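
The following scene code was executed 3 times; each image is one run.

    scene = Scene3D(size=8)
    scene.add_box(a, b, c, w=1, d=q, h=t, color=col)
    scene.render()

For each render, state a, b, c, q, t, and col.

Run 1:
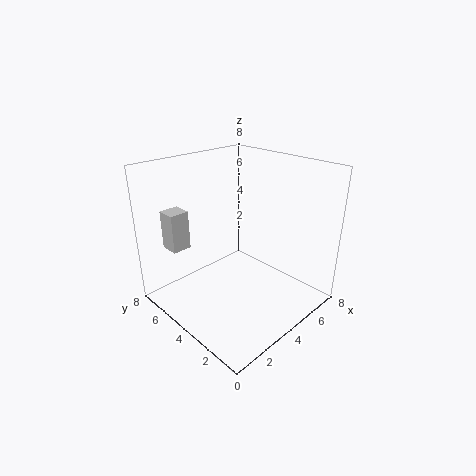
a = 0.5; b = 5; c = 4; q = 1; t = 2; col = 'lightgray'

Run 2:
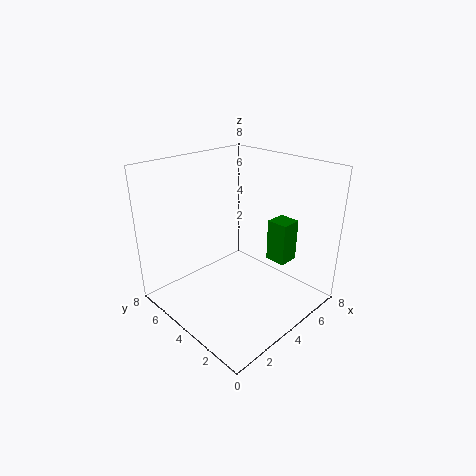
a = 3.5; b = 0.5; c = 4; q = 1; t = 2; col = 'green'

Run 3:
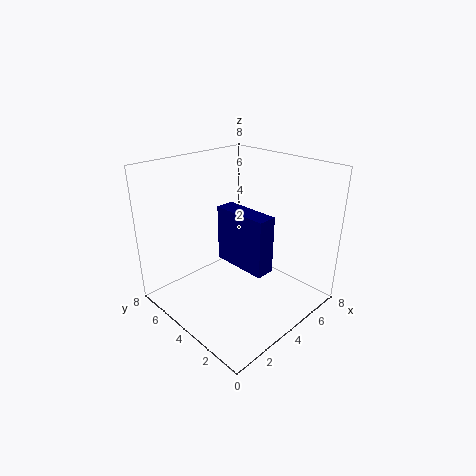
a = 3; b = 1.5; c = 3; q = 3; t = 3; col = 'navy'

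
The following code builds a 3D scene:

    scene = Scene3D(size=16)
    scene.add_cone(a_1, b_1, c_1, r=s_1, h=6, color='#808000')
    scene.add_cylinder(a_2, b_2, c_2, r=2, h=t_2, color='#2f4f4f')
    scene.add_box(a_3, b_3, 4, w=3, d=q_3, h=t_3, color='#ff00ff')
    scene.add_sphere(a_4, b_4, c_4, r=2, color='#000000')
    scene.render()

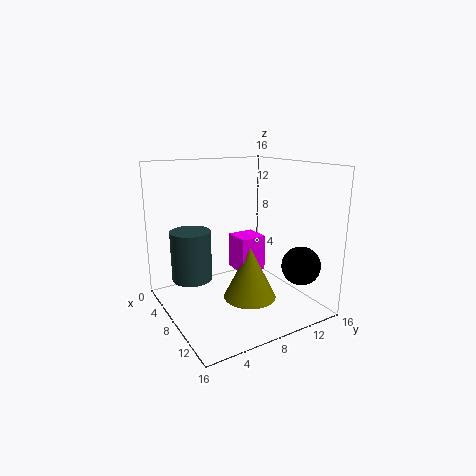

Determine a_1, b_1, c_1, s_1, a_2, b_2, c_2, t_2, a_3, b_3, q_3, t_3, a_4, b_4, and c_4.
a_1 = 9; b_1 = 9; c_1 = 1; s_1 = 3; a_2 = 9; b_2 = 2; c_2 = 5; t_2 = 5; a_3 = 6; b_3 = 8; q_3 = 3; t_3 = 4; a_4 = 14; b_4 = 12; c_4 = 6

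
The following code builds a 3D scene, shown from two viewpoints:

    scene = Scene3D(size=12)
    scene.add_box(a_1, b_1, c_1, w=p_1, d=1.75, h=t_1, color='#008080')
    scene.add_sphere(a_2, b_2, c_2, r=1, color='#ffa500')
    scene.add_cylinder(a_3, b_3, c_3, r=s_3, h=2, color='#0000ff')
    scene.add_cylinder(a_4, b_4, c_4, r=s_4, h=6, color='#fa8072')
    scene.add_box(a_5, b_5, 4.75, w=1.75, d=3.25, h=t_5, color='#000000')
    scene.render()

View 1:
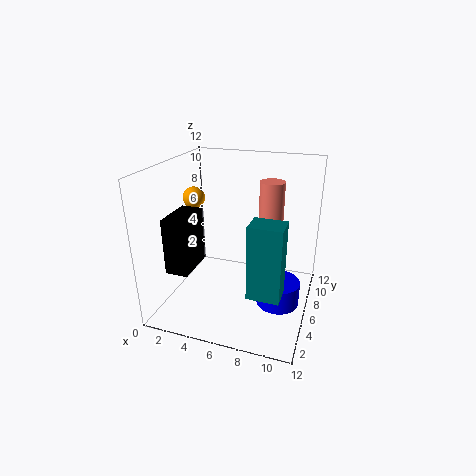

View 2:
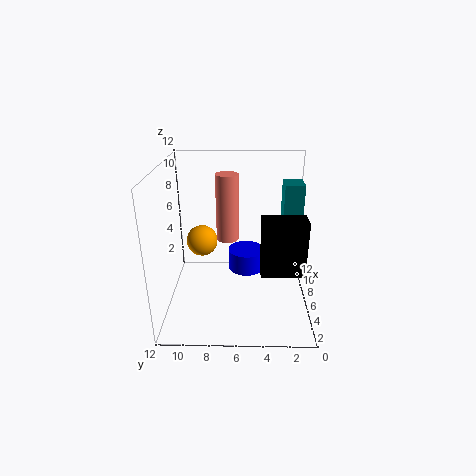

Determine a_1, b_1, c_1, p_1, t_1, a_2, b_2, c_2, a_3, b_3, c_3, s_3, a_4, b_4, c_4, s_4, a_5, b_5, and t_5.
a_1 = 8.5
b_1 = 0.25
c_1 = 4.5
p_1 = 2.25
t_1 = 5.25
a_2 = 1
b_2 = 8.25
c_2 = 8.25
a_3 = 9.75
b_3 = 5.25
c_3 = 1
s_3 = 1.75
a_4 = 8.5
b_4 = 7
c_4 = 4.75
s_4 = 1
a_5 = 2
b_5 = 1
t_5 = 4.25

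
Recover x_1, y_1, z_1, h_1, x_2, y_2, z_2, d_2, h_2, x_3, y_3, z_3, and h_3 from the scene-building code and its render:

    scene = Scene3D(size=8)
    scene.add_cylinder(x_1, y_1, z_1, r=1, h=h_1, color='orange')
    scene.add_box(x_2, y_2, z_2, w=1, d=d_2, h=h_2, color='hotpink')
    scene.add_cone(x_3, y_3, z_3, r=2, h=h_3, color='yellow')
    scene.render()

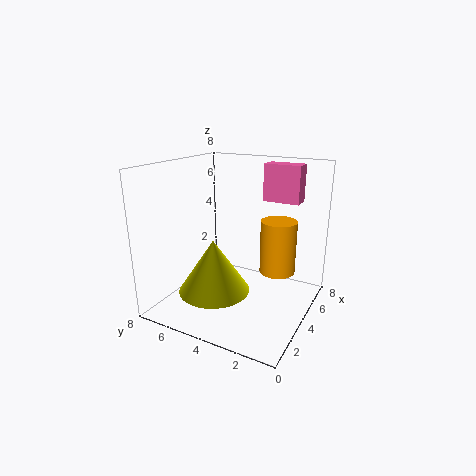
x_1 = 5, y_1 = 2, z_1 = 2, h_1 = 3, x_2 = 5, y_2 = 1, z_2 = 6, d_2 = 2, h_2 = 2, x_3 = 3, y_3 = 5, z_3 = 1, h_3 = 3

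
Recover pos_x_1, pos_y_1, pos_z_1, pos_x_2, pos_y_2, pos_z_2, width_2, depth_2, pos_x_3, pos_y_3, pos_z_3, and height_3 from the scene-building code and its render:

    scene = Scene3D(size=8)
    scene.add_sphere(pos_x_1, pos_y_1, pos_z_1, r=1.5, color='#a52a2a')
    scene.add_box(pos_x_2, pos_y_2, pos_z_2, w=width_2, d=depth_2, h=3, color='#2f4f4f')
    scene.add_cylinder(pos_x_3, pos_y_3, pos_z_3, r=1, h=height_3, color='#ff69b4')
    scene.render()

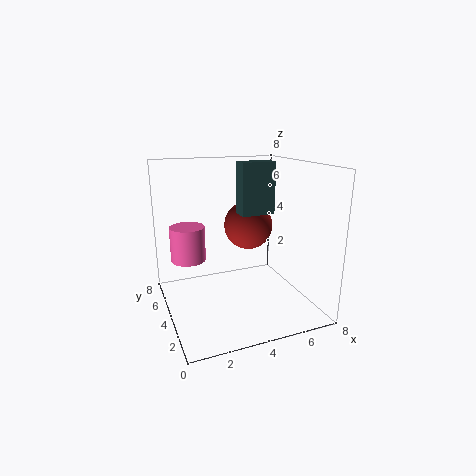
pos_x_1 = 5.5; pos_y_1 = 6; pos_z_1 = 4; pos_x_2 = 4.5; pos_y_2 = 4.5; pos_z_2 = 5; width_2 = 2; depth_2 = 1; pos_x_3 = 1.5; pos_y_3 = 5.5; pos_z_3 = 2.5; height_3 = 2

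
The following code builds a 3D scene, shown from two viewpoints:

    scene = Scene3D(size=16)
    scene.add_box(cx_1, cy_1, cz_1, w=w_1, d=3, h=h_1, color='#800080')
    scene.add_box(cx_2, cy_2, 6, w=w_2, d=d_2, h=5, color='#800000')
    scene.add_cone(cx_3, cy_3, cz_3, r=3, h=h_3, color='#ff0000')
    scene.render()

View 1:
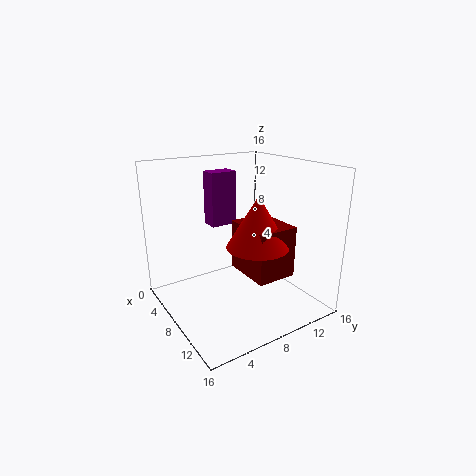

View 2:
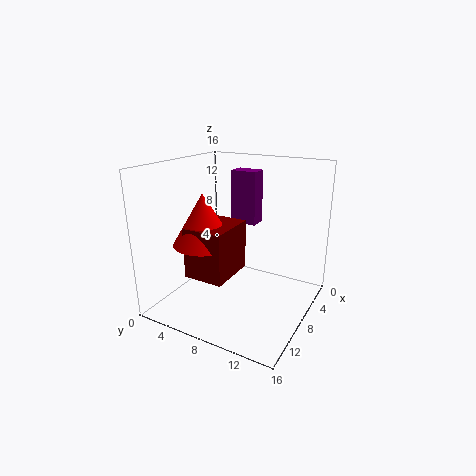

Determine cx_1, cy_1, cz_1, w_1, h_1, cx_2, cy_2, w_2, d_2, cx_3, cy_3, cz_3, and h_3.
cx_1 = 4; cy_1 = 6; cz_1 = 9; w_1 = 2; h_1 = 6; cx_2 = 10; cy_2 = 6; w_2 = 5; d_2 = 4; cx_3 = 13; cy_3 = 7; cz_3 = 9; h_3 = 5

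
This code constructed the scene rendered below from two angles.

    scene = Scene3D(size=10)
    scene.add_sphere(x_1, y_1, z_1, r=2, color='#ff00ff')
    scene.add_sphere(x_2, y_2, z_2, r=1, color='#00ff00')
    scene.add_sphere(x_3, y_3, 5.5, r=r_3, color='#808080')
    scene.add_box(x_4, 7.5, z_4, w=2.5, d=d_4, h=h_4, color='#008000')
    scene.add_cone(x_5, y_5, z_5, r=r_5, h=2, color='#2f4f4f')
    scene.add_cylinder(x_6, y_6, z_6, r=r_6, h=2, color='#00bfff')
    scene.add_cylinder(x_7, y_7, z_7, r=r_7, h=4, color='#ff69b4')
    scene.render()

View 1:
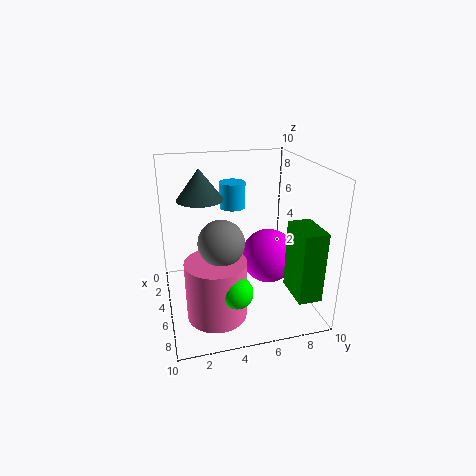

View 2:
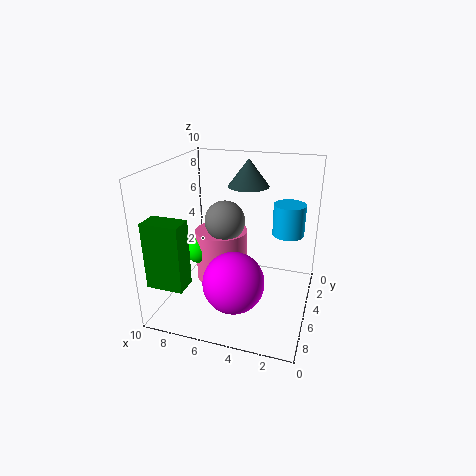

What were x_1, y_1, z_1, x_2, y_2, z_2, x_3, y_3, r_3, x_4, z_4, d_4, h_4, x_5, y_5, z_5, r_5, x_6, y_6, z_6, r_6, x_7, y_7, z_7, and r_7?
x_1 = 4.5
y_1 = 7.5
z_1 = 3
x_2 = 8.5
y_2 = 4
z_2 = 3
x_3 = 6.5
y_3 = 3.5
r_3 = 1.5
x_4 = 7.5
z_4 = 2.5
d_4 = 1.5
h_4 = 4.5
x_5 = 5
y_5 = 2.5
z_5 = 8
r_5 = 1.5
x_6 = 1.5
y_6 = 5.5
z_6 = 6
r_6 = 1
x_7 = 7
y_7 = 3
z_7 = 0.5
r_7 = 2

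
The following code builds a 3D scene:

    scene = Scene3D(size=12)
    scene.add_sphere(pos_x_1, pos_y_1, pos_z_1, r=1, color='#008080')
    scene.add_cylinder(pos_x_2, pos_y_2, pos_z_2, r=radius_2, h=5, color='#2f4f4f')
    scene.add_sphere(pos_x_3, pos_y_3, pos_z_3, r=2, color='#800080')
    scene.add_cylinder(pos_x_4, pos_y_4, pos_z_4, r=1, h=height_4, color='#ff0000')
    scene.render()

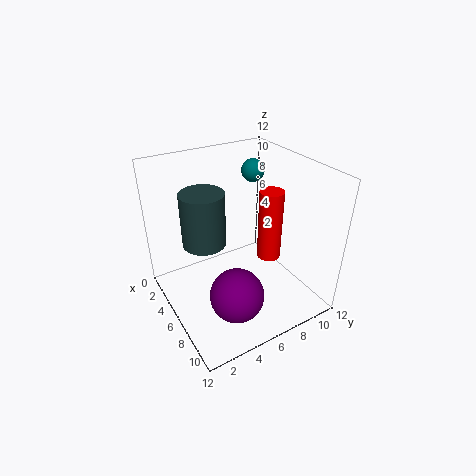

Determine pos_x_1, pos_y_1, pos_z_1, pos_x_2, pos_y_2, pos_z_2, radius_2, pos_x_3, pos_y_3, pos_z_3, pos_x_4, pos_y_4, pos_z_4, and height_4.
pos_x_1 = 3.5; pos_y_1 = 9; pos_z_1 = 10.5; pos_x_2 = 2.5; pos_y_2 = 4.5; pos_z_2 = 4; radius_2 = 2; pos_x_3 = 10; pos_y_3 = 3.5; pos_z_3 = 4; pos_x_4 = 7; pos_y_4 = 8.5; pos_z_4 = 4; height_4 = 6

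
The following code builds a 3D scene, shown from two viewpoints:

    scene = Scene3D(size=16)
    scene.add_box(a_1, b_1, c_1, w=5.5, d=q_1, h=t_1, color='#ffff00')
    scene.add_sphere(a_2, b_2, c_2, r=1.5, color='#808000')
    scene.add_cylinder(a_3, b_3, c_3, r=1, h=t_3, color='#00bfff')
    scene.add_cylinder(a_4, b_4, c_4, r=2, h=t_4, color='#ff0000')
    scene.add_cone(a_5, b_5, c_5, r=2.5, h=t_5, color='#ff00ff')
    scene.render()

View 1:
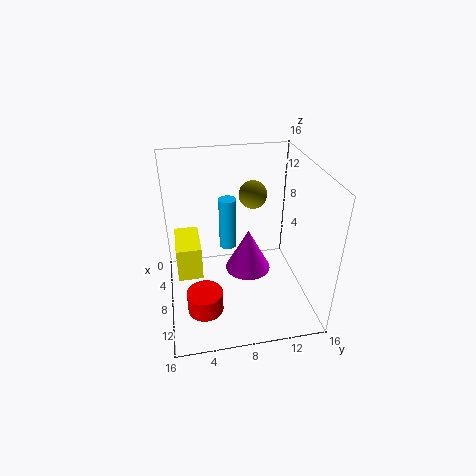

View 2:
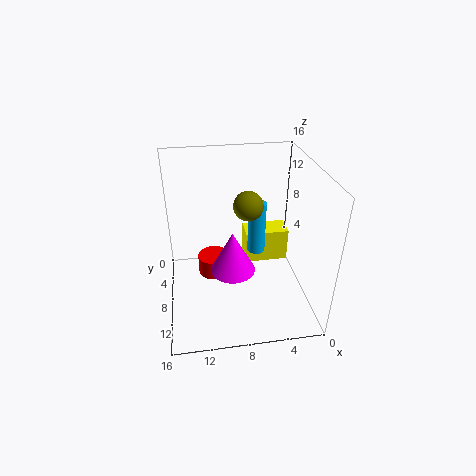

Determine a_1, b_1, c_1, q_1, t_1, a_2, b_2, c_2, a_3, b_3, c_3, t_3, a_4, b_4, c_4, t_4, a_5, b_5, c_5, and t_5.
a_1 = 0.75; b_1 = 1; c_1 = 1.5; q_1 = 3; t_1 = 4.25; a_2 = 7.25; b_2 = 9.75; c_2 = 12.75; a_3 = 5.75; b_3 = 7.25; c_3 = 5.75; t_3 = 6; a_4 = 10.5; b_4 = 3.75; c_4 = 0.5; t_4 = 2.5; a_5 = 8.75; b_5 = 9; c_5 = 4.5; t_5 = 4.75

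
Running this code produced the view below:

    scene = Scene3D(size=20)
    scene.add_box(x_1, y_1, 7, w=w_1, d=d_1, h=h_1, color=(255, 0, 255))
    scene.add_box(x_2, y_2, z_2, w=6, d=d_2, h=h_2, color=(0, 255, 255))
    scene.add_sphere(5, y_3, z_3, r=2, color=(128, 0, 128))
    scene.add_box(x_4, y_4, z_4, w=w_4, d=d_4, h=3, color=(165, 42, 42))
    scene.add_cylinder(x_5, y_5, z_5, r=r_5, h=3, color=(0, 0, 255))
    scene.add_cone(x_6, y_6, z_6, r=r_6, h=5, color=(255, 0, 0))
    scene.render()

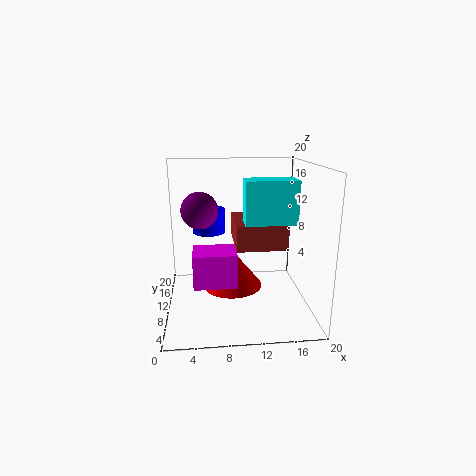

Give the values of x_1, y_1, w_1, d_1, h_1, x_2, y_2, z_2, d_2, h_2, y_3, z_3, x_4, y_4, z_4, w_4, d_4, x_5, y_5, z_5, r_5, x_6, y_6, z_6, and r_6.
x_1 = 4, y_1 = 1, w_1 = 5, d_1 = 4, h_1 = 4, x_2 = 10, y_2 = 2, z_2 = 14, d_2 = 3, h_2 = 5, y_3 = 2, z_3 = 16, x_4 = 9, y_4 = 2, z_4 = 11, w_4 = 6, d_4 = 7, x_5 = 6, y_5 = 7, z_5 = 12, r_5 = 2, x_6 = 9, y_6 = 8, z_6 = 4, r_6 = 4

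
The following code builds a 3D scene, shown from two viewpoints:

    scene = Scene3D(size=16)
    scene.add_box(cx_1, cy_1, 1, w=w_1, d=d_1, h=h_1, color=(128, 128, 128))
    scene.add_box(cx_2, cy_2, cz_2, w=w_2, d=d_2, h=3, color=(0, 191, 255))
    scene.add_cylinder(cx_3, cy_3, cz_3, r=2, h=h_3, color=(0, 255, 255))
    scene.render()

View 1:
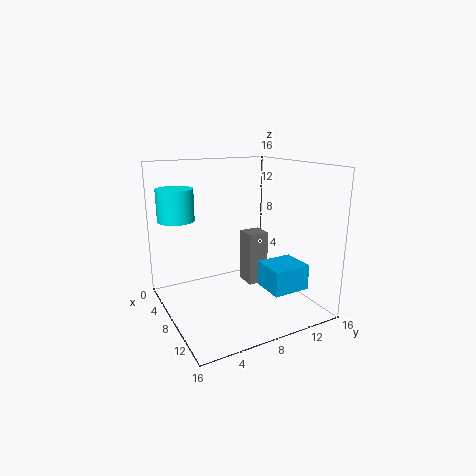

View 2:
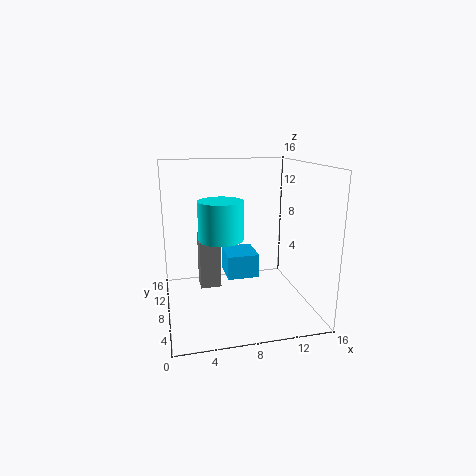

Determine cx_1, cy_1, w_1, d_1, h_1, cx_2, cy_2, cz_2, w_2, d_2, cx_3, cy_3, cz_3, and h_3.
cx_1 = 4, cy_1 = 10.5, w_1 = 2.5, d_1 = 2.5, h_1 = 6.5, cx_2 = 7.5, cy_2 = 11, cz_2 = 1.5, w_2 = 4, d_2 = 4.5, cx_3 = 5, cy_3 = 2, cz_3 = 10, h_3 = 3.5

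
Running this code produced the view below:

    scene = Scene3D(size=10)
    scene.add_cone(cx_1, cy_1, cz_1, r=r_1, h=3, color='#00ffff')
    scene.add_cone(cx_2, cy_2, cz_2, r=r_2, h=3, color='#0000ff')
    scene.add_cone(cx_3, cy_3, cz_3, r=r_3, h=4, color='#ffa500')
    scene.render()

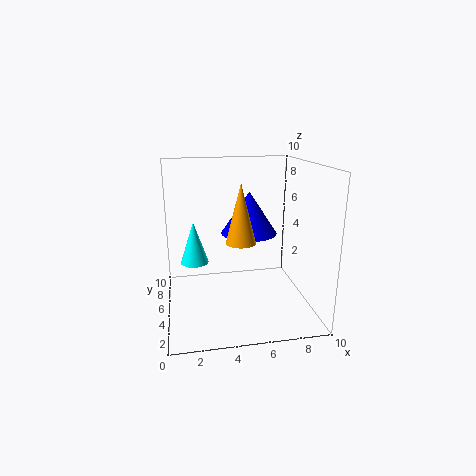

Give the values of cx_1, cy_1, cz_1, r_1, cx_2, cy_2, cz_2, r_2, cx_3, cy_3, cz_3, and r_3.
cx_1 = 2, cy_1 = 6, cz_1 = 3, r_1 = 1, cx_2 = 6, cy_2 = 6, cz_2 = 5, r_2 = 2, cx_3 = 5, cy_3 = 4, cz_3 = 5, r_3 = 1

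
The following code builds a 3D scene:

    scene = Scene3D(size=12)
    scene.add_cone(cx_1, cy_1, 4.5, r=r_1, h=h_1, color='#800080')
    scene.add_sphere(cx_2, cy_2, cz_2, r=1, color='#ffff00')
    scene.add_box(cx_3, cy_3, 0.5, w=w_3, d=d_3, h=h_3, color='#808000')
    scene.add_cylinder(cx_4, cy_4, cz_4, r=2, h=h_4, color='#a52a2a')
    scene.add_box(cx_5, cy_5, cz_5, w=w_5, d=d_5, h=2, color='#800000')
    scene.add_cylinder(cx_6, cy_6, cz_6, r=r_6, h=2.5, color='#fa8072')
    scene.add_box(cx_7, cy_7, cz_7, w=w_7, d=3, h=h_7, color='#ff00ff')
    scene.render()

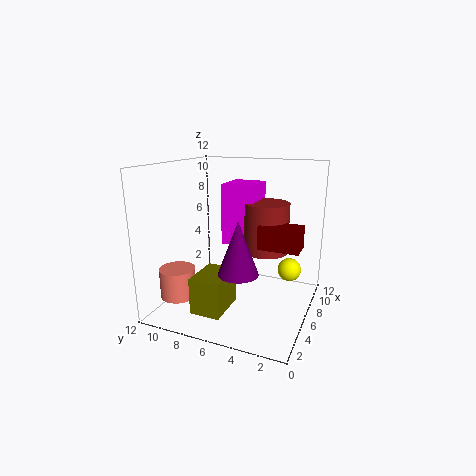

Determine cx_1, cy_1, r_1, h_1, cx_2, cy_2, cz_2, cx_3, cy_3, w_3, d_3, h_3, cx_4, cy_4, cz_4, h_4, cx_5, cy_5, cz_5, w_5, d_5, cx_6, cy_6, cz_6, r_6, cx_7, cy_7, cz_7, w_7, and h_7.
cx_1 = 2.5; cy_1 = 4.5; r_1 = 1.5; h_1 = 4; cx_2 = 8; cy_2 = 2; cz_2 = 3; cx_3 = 2; cy_3 = 6; w_3 = 3.5; d_3 = 2.5; h_3 = 3; cx_4 = 9; cy_4 = 4.5; cz_4 = 4; h_4 = 4.5; cx_5 = 6.5; cy_5 = 1; cz_5 = 5; w_5 = 2; d_5 = 3.5; cx_6 = 3.5; cy_6 = 10.5; cz_6 = 1; r_6 = 1.5; cx_7 = 8; cy_7 = 5.5; cz_7 = 4.5; w_7 = 3.5; h_7 = 5.5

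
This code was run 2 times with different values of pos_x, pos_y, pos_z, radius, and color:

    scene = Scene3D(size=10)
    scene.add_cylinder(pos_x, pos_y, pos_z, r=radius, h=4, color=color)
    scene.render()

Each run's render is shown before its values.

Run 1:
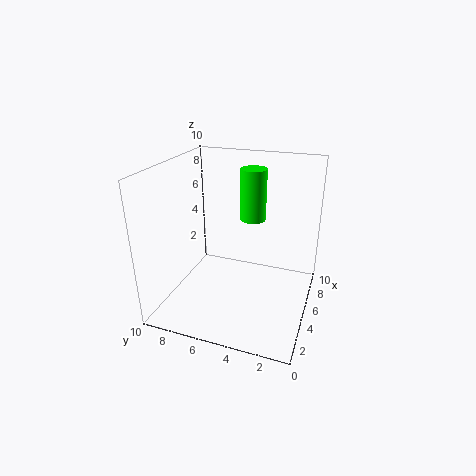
pos_x = 8.5
pos_y = 5
pos_z = 5
radius = 1
color = 'lime'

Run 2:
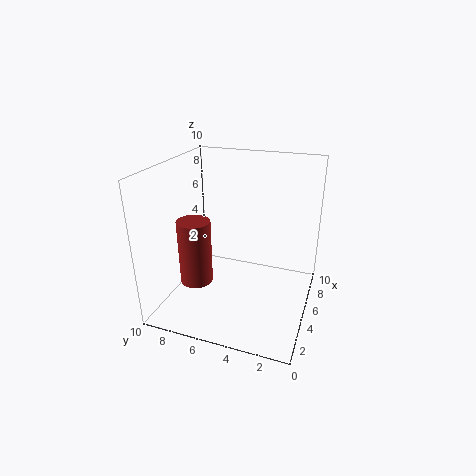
pos_x = 1.5
pos_y = 6.5
pos_z = 3.5
radius = 1
color = 'brown'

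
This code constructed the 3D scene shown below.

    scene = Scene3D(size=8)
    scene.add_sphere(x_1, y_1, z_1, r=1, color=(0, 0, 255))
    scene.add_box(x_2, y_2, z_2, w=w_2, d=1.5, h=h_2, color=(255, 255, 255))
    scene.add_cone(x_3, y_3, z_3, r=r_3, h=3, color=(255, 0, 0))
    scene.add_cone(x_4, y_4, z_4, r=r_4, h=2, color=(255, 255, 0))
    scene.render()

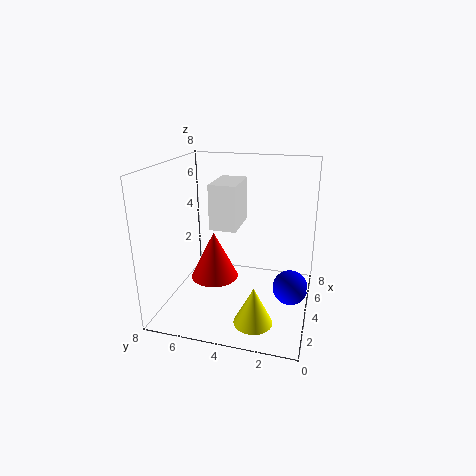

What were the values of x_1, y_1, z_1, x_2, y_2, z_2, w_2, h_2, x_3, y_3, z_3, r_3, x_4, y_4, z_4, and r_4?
x_1 = 4.5; y_1 = 1; z_1 = 1; x_2 = 3.5; y_2 = 4; z_2 = 4.5; w_2 = 2.5; h_2 = 2.5; x_3 = 5.5; y_3 = 6; z_3 = 0.5; r_3 = 1.5; x_4 = 1.5; y_4 = 2.5; z_4 = 0.5; r_4 = 1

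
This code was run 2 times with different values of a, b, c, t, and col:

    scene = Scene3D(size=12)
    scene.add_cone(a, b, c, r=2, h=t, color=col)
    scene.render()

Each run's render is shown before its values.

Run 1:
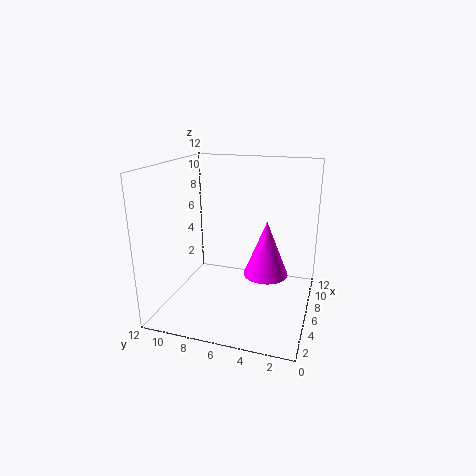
a = 8, b = 4, c = 2, t = 5, col = 'magenta'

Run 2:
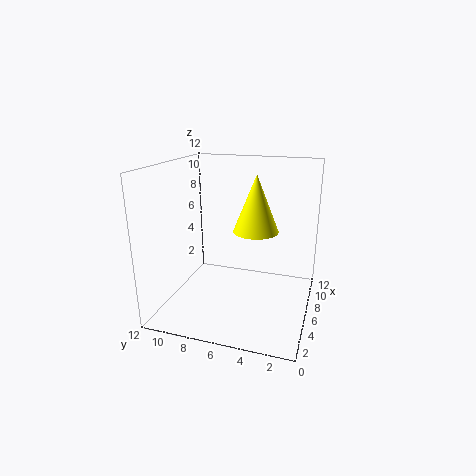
a = 8, b = 5, c = 6, t = 5, col = 'yellow'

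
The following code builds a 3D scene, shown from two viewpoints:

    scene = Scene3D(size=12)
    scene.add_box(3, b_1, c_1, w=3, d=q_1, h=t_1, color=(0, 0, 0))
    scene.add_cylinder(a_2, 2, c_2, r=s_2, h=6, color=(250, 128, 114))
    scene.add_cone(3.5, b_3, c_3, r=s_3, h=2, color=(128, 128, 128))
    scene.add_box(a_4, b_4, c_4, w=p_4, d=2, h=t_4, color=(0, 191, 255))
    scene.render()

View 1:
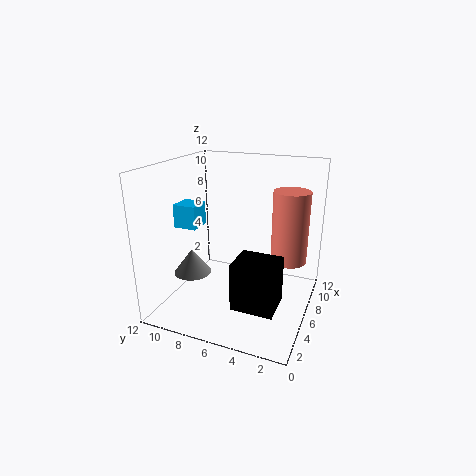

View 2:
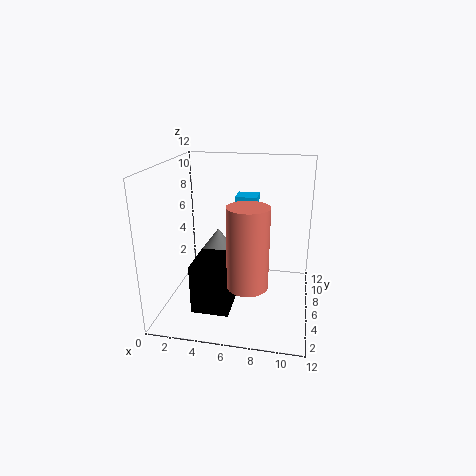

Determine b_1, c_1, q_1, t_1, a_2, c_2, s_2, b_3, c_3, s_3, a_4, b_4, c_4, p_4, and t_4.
b_1 = 2
c_1 = 1
q_1 = 3.5
t_1 = 4
a_2 = 7.5
c_2 = 4
s_2 = 1.5
b_3 = 9
c_3 = 3.5
s_3 = 1.5
a_4 = 5
b_4 = 9.5
c_4 = 6.5
p_4 = 2
t_4 = 2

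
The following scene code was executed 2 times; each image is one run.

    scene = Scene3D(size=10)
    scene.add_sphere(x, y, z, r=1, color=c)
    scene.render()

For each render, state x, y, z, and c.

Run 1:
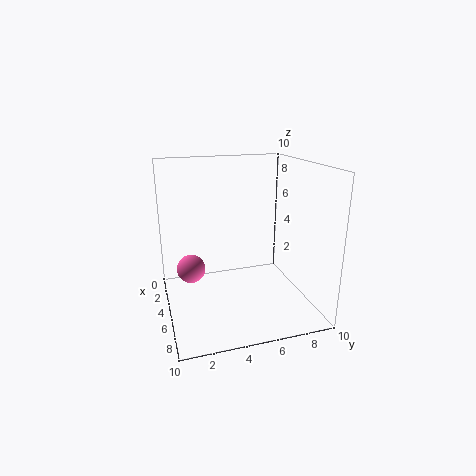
x = 4.25, y = 1.75, z = 2.75, c = 'hotpink'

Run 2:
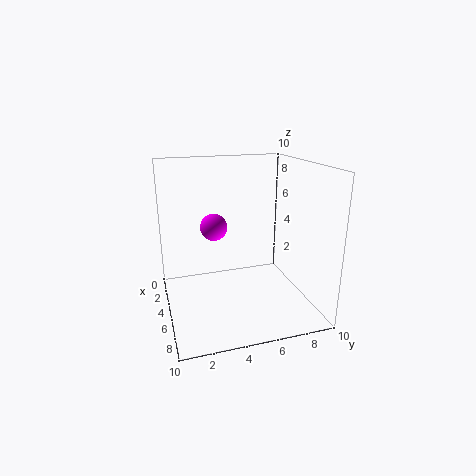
x = 3, y = 3.75, z = 5.25, c = 'magenta'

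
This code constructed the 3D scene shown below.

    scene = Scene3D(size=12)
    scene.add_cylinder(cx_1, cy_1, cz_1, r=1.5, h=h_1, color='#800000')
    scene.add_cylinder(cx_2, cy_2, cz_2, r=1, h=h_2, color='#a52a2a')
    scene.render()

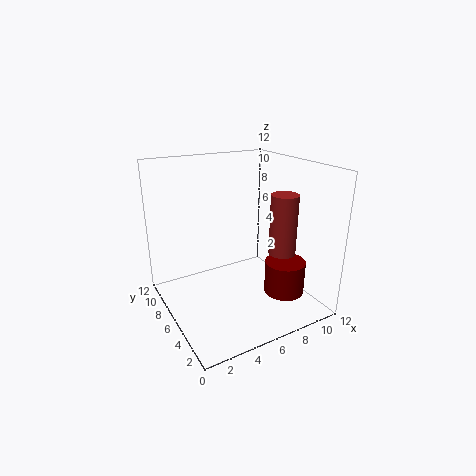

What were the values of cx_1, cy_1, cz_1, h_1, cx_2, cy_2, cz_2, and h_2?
cx_1 = 7.5
cy_1 = 1.5
cz_1 = 3
h_1 = 2.5
cx_2 = 7.5
cy_2 = 2
cz_2 = 6
h_2 = 4.5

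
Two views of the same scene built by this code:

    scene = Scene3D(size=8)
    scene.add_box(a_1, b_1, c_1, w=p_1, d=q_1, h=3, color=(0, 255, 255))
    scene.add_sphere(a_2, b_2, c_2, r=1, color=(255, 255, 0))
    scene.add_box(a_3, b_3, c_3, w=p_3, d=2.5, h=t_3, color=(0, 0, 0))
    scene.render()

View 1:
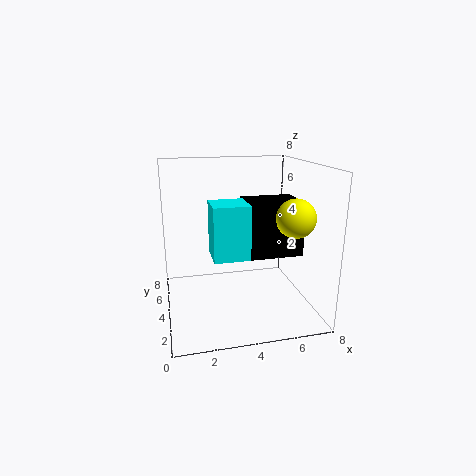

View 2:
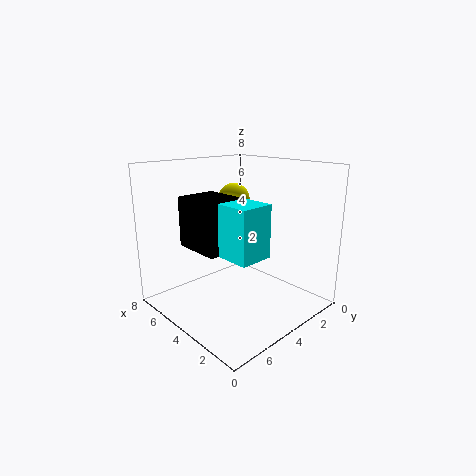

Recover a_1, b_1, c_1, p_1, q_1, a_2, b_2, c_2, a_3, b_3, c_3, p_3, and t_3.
a_1 = 2.5; b_1 = 3; c_1 = 3; p_1 = 2; q_1 = 2; a_2 = 6.5; b_2 = 2; c_2 = 5.5; a_3 = 4.5; b_3 = 3; c_3 = 3; p_3 = 3; t_3 = 3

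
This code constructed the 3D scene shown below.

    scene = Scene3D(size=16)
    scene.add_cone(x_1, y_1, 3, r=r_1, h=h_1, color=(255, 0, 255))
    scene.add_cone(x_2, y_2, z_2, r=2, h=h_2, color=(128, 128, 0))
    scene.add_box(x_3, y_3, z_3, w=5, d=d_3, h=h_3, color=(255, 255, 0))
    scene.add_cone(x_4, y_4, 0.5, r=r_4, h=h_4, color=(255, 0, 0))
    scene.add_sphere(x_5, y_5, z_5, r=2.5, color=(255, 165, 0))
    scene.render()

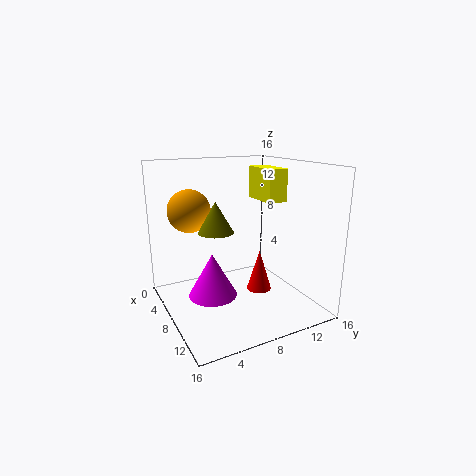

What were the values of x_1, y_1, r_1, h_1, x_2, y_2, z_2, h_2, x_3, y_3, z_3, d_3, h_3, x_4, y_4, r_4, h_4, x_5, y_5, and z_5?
x_1 = 10; y_1 = 4; r_1 = 2.5; h_1 = 4.5; x_2 = 6.5; y_2 = 6; z_2 = 8.5; h_2 = 3.5; x_3 = 1.5; y_3 = 13; z_3 = 11; d_3 = 2.5; h_3 = 4; x_4 = 7; y_4 = 11.5; r_4 = 1.5; h_4 = 5; x_5 = 3.5; y_5 = 4; z_5 = 10.5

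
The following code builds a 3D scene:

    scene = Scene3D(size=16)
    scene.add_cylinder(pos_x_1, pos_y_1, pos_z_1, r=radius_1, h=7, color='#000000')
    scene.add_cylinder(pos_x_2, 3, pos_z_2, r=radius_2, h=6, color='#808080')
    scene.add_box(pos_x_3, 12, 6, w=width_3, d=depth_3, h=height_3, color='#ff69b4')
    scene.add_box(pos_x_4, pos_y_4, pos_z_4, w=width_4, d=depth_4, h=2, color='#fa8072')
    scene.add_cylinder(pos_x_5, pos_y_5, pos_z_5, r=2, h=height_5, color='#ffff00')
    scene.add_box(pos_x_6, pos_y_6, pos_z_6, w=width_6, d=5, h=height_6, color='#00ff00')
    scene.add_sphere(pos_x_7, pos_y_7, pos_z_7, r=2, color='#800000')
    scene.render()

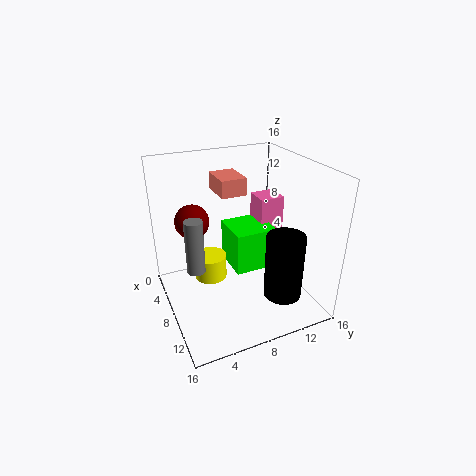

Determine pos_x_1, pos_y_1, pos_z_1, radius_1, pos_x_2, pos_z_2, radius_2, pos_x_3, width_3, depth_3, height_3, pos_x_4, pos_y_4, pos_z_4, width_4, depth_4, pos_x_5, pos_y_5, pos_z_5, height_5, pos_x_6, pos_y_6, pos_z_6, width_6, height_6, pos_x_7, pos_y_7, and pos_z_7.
pos_x_1 = 13; pos_y_1 = 11; pos_z_1 = 3; radius_1 = 2; pos_x_2 = 8; pos_z_2 = 5; radius_2 = 1; pos_x_3 = 3; width_3 = 3; depth_3 = 3; height_3 = 5; pos_x_4 = 2; pos_y_4 = 7; pos_z_4 = 12; width_4 = 4; depth_4 = 3; pos_x_5 = 4; pos_y_5 = 6; pos_z_5 = 1; height_5 = 3; pos_x_6 = 3; pos_y_6 = 8; pos_z_6 = 3; width_6 = 5; height_6 = 5; pos_x_7 = 4; pos_y_7 = 4; pos_z_7 = 9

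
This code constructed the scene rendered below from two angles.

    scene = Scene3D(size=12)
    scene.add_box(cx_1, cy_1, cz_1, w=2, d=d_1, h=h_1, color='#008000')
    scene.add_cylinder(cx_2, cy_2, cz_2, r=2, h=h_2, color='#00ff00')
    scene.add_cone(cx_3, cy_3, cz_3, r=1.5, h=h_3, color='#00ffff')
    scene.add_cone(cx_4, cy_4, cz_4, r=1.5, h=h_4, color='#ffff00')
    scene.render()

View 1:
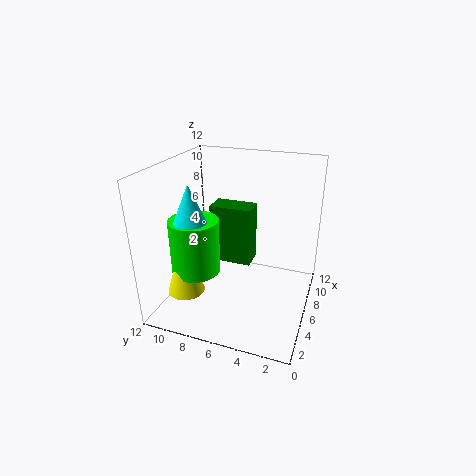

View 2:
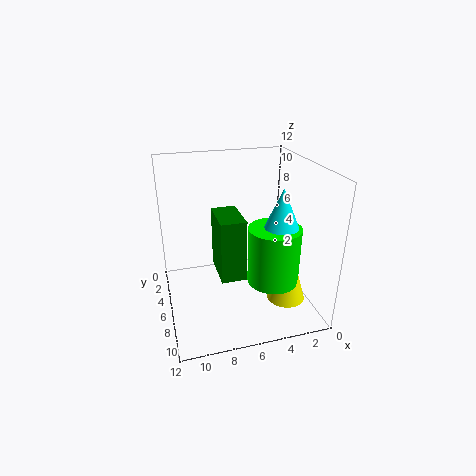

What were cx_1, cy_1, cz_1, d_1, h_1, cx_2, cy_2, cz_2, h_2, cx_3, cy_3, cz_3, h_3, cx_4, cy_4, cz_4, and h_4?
cx_1 = 6; cy_1 = 5; cz_1 = 3.5; d_1 = 3.5; h_1 = 5; cx_2 = 4; cy_2 = 9; cz_2 = 3.5; h_2 = 4.5; cx_3 = 3.5; cy_3 = 9; cz_3 = 7.5; h_3 = 3.5; cx_4 = 3; cy_4 = 9.5; cz_4 = 2; h_4 = 5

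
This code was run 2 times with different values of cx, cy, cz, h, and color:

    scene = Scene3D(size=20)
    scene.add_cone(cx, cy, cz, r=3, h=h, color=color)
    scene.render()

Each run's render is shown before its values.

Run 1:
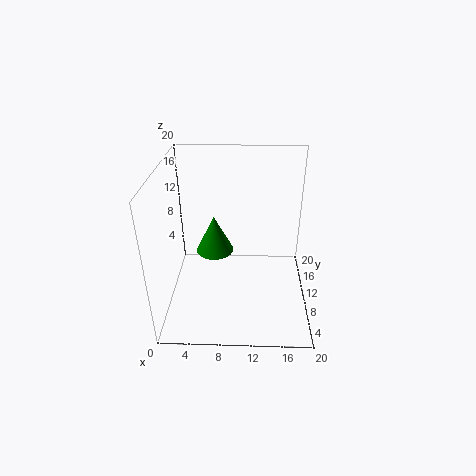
cx = 6
cy = 16
cz = 4
h = 6
color = 'green'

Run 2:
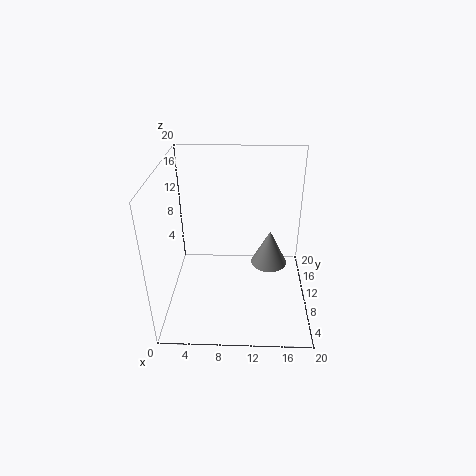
cx = 15
cy = 17
cz = 1
h = 6
color = 'gray'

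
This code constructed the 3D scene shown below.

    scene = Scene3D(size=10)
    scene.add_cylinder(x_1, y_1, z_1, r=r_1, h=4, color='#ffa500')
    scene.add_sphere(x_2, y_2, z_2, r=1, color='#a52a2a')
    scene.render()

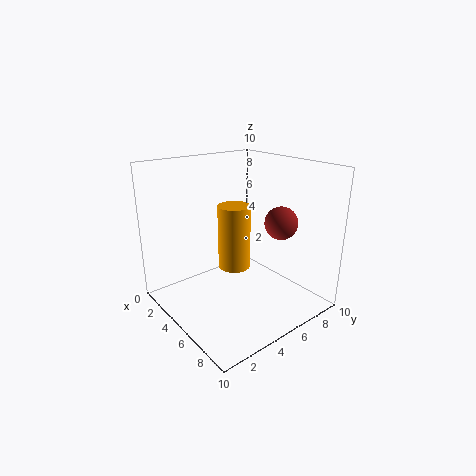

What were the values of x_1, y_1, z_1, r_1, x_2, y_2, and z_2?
x_1 = 6.5, y_1 = 3.5, z_1 = 4, r_1 = 1, x_2 = 8.5, y_2 = 5.5, z_2 = 7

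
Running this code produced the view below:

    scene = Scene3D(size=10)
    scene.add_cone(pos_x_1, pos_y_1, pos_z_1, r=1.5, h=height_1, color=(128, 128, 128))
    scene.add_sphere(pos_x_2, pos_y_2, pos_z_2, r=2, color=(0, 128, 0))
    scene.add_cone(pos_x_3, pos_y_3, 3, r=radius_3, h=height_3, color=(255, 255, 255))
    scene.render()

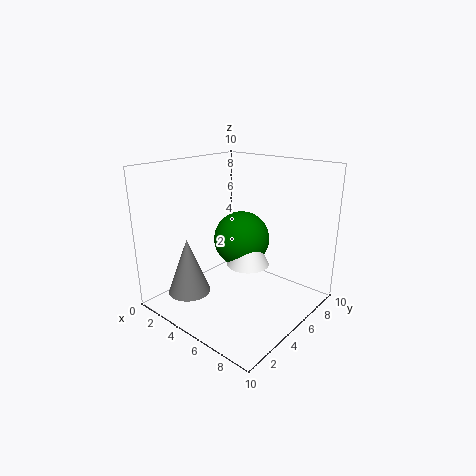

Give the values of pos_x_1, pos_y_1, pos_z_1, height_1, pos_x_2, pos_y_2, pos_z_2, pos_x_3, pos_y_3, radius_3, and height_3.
pos_x_1 = 2.5
pos_y_1 = 2.5
pos_z_1 = 1
height_1 = 4
pos_x_2 = 4.5
pos_y_2 = 6
pos_z_2 = 4.5
pos_x_3 = 5.5
pos_y_3 = 5.5
radius_3 = 1.5
height_3 = 3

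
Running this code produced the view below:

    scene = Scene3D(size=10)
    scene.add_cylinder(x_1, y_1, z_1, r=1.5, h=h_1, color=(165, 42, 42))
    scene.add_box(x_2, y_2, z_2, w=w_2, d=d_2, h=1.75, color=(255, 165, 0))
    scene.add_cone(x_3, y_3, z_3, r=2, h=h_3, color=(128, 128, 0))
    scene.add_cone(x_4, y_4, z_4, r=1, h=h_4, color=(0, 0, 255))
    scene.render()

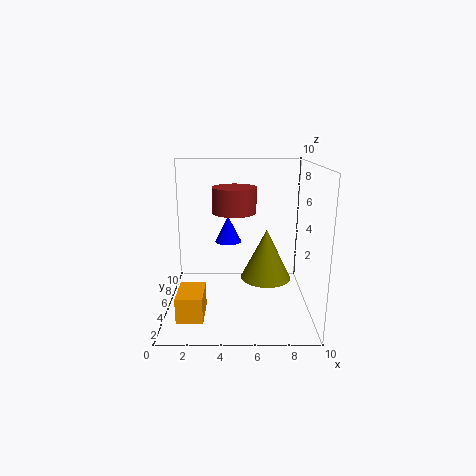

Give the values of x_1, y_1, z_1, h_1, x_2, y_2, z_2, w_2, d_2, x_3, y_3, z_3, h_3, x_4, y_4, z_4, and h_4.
x_1 = 4.75, y_1 = 5.25, z_1 = 6.75, h_1 = 1.75, x_2 = 1, y_2 = 1.75, z_2 = 0.25, w_2 = 1.75, d_2 = 2.5, x_3 = 7.25, y_3 = 7.75, z_3 = 0.75, h_3 = 4, x_4 = 4.25, y_4 = 7.25, z_4 = 4, h_4 = 2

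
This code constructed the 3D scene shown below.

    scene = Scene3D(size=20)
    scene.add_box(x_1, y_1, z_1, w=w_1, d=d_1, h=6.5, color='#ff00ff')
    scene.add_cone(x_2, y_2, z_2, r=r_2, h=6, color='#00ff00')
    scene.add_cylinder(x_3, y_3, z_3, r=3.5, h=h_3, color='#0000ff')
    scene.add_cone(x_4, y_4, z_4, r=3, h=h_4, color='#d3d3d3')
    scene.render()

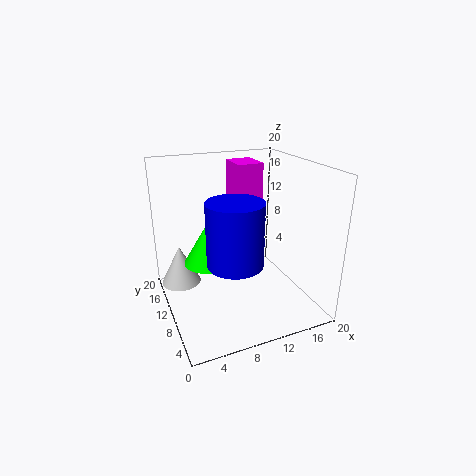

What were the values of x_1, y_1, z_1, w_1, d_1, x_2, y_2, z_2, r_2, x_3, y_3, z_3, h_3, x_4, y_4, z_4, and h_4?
x_1 = 12
y_1 = 14.5
z_1 = 12.5
w_1 = 4
d_1 = 5
x_2 = 6.5
y_2 = 13
z_2 = 5.5
r_2 = 3.5
x_3 = 7.5
y_3 = 5
z_3 = 9
h_3 = 8
x_4 = 3
y_4 = 16.5
z_4 = 1
h_4 = 6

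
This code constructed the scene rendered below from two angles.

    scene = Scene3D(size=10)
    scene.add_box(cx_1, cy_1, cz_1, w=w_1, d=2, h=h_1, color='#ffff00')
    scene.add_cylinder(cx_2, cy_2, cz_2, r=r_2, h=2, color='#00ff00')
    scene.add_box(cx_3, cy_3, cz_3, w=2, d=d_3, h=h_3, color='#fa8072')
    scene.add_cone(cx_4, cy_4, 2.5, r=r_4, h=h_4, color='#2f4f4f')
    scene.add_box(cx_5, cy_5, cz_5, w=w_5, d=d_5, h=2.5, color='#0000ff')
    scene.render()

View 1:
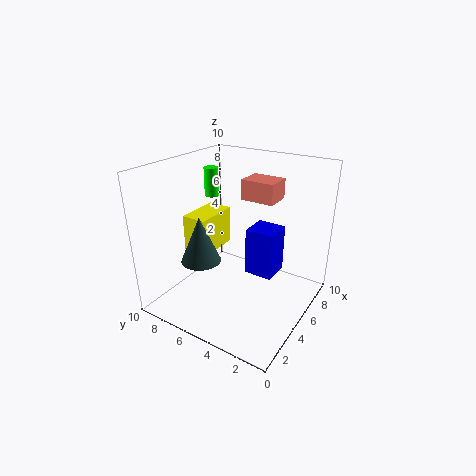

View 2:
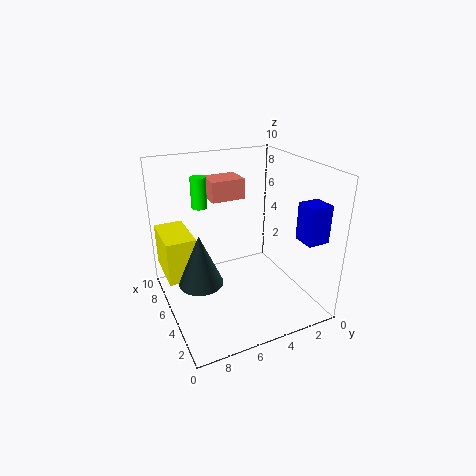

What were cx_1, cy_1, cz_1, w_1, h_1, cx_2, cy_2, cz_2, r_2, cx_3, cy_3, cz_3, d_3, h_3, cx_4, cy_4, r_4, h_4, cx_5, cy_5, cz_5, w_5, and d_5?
cx_1 = 5; cy_1 = 8; cz_1 = 2.5; w_1 = 3.5; h_1 = 3; cx_2 = 5.5; cy_2 = 7.5; cz_2 = 7.5; r_2 = 0.5; cx_3 = 7; cy_3 = 3.5; cz_3 = 7; d_3 = 2.5; h_3 = 1.5; cx_4 = 4.5; cy_4 = 8; r_4 = 1.5; h_4 = 3.5; cx_5 = 1; cy_5 = 0.5; cz_5 = 5.5; w_5 = 1.5; d_5 = 1.5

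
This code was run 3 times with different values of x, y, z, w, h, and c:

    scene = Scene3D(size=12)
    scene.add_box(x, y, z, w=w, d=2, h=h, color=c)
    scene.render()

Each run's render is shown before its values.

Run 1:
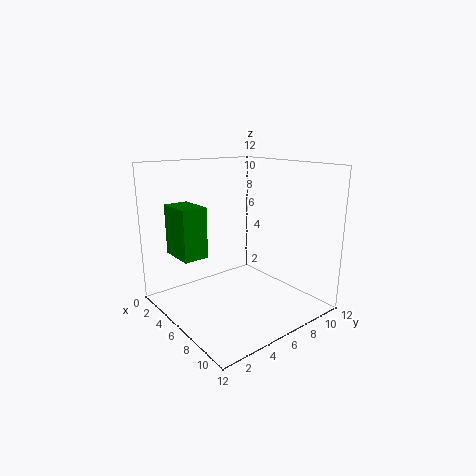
x = 3
y = 1
z = 5
w = 3
h = 4
c = 'green'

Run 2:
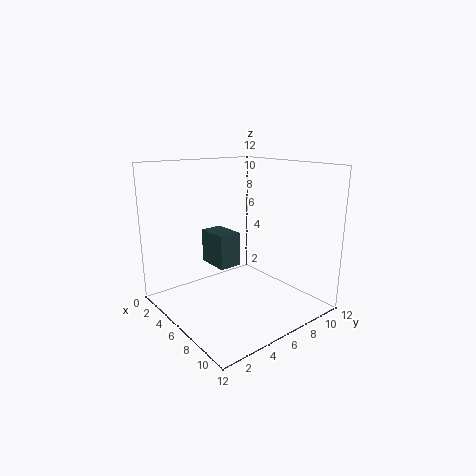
x = 2
y = 5
z = 3
w = 3
h = 3
c = 'darkslategray'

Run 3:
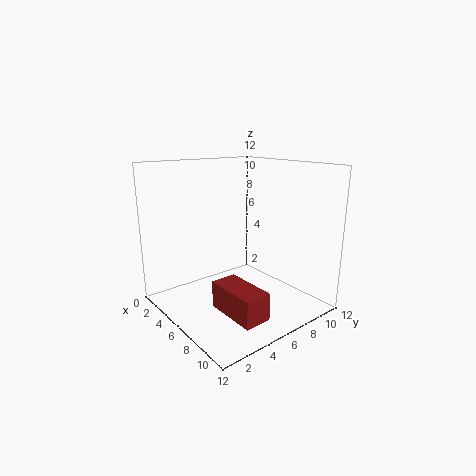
x = 8
y = 2
z = 2
w = 4
h = 2
c = 'brown'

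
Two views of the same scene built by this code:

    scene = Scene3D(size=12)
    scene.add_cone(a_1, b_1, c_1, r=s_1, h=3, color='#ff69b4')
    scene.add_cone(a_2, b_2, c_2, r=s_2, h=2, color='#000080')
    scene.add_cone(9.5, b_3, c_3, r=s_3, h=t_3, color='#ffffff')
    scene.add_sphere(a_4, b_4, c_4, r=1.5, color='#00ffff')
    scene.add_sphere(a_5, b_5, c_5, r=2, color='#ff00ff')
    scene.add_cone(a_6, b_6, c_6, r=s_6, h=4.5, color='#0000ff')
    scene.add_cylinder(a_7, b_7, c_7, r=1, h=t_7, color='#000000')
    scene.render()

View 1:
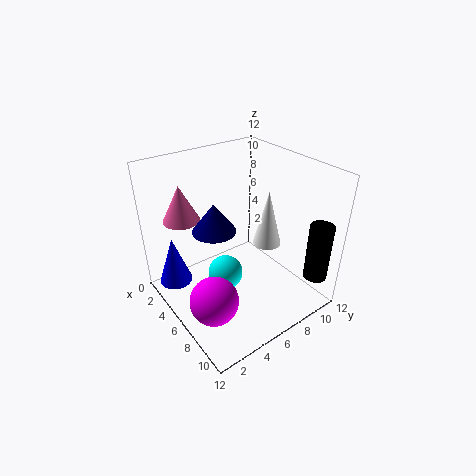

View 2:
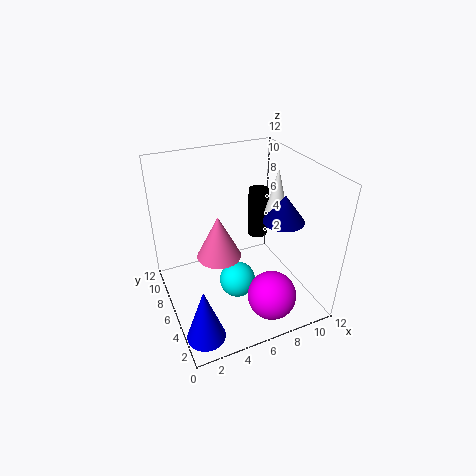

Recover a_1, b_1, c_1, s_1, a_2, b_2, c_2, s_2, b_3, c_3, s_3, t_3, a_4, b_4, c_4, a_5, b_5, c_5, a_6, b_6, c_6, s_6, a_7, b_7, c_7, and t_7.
a_1 = 3, b_1 = 2.5, c_1 = 7.5, s_1 = 1.5, a_2 = 8, b_2 = 2.5, c_2 = 9, s_2 = 1.5, b_3 = 6, c_3 = 7.5, s_3 = 1, t_3 = 4, a_4 = 5.5, b_4 = 5, c_4 = 2.5, a_5 = 7.5, b_5 = 2.5, c_5 = 2, a_6 = 1.5, b_6 = 2, c_6 = 0.5, s_6 = 1.5, a_7 = 10.5, b_7 = 11, c_7 = 2.5, t_7 = 5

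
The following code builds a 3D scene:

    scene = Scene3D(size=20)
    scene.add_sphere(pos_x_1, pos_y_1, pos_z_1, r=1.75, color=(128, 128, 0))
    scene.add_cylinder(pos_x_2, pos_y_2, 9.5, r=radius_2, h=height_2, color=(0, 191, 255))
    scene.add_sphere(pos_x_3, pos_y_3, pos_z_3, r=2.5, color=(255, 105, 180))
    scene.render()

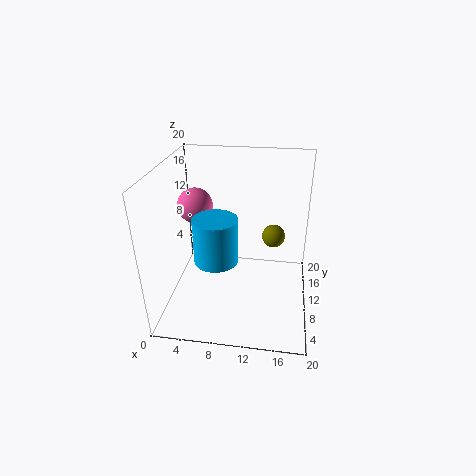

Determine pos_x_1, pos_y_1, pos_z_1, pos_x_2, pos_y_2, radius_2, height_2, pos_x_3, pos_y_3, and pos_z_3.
pos_x_1 = 14.75
pos_y_1 = 15.25
pos_z_1 = 7.75
pos_x_2 = 8
pos_y_2 = 5
radius_2 = 2.75
height_2 = 5.75
pos_x_3 = 3.5
pos_y_3 = 12.25
pos_z_3 = 13.5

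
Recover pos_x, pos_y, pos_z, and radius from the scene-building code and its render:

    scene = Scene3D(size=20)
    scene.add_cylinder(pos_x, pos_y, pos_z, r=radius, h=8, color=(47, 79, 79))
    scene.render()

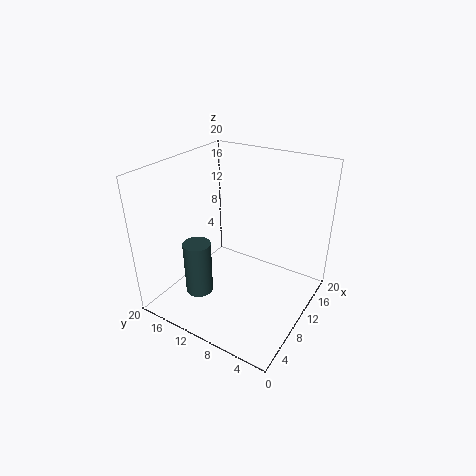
pos_x = 7; pos_y = 15; pos_z = 1; radius = 2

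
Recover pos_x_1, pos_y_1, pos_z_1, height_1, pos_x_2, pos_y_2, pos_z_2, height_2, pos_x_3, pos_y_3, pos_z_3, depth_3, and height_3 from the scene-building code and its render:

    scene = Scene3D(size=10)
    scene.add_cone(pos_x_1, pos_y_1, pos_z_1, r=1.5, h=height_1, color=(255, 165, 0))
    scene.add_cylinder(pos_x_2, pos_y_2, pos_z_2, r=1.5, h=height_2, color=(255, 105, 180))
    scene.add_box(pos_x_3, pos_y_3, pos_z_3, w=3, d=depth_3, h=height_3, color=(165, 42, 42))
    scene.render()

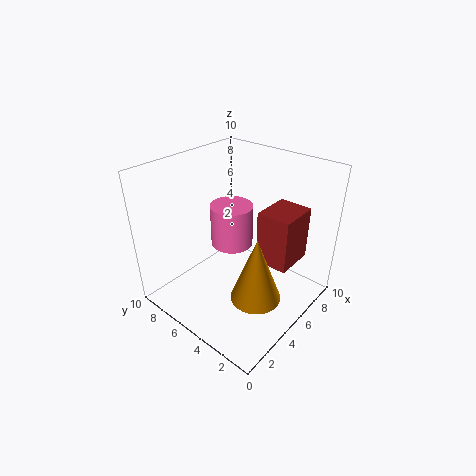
pos_x_1 = 2.5
pos_y_1 = 1.5
pos_z_1 = 3.5
height_1 = 4
pos_x_2 = 5.5
pos_y_2 = 6
pos_z_2 = 4
height_2 = 3
pos_x_3 = 6.5
pos_y_3 = 2
pos_z_3 = 2.5
depth_3 = 2.5
height_3 = 4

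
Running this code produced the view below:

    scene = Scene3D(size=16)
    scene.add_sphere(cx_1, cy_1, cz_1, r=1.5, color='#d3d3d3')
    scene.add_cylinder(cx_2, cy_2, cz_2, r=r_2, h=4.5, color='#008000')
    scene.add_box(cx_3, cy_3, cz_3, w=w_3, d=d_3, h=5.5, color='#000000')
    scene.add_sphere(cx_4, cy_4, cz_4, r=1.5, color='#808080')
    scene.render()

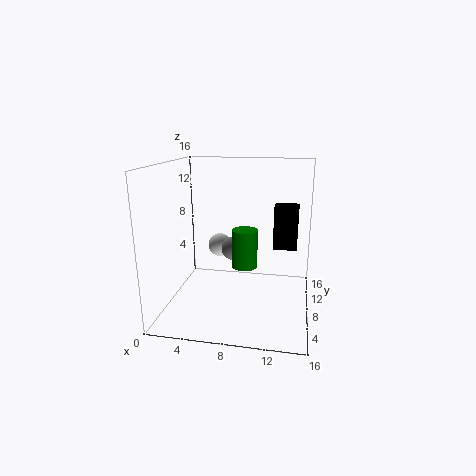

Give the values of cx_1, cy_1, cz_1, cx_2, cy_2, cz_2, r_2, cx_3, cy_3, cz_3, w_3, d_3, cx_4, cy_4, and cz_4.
cx_1 = 4.5
cy_1 = 13.5
cz_1 = 5
cx_2 = 8.5
cy_2 = 9.5
cz_2 = 4
r_2 = 1.5
cx_3 = 11.5
cy_3 = 13
cz_3 = 5
w_3 = 3
d_3 = 2.5
cx_4 = 6.5
cy_4 = 12.5
cz_4 = 5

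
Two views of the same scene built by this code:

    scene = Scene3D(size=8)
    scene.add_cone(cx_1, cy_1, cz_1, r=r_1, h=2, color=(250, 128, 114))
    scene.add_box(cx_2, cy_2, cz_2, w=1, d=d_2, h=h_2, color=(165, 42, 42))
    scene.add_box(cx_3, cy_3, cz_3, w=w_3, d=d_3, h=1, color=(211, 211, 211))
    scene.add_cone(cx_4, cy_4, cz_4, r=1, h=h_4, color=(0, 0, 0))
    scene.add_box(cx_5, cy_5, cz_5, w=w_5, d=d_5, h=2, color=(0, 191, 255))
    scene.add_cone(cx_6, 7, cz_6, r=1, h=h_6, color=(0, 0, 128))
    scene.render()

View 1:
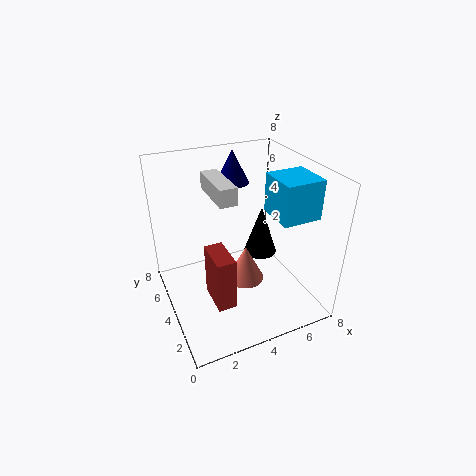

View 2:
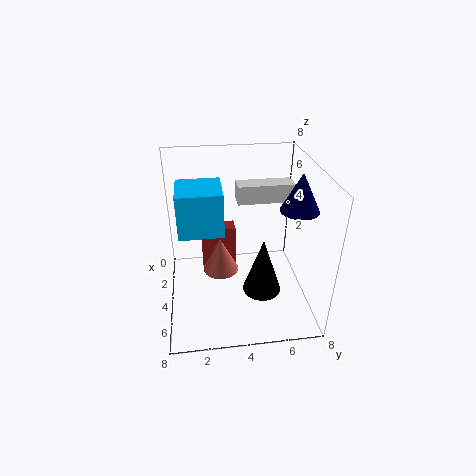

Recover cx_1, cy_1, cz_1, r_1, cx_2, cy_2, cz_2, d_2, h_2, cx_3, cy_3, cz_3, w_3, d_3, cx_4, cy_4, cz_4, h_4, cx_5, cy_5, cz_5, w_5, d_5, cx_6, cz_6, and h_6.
cx_1 = 4
cy_1 = 3
cz_1 = 2
r_1 = 1
cx_2 = 2
cy_2 = 2
cz_2 = 1
d_2 = 2
h_2 = 3
cx_3 = 3
cy_3 = 4
cz_3 = 6
w_3 = 1
d_3 = 3
cx_4 = 6
cy_4 = 5
cz_4 = 2
h_4 = 3
cx_5 = 5
cy_5 = 1
cz_5 = 6
w_5 = 2
d_5 = 2
cx_6 = 5
cz_6 = 6
h_6 = 2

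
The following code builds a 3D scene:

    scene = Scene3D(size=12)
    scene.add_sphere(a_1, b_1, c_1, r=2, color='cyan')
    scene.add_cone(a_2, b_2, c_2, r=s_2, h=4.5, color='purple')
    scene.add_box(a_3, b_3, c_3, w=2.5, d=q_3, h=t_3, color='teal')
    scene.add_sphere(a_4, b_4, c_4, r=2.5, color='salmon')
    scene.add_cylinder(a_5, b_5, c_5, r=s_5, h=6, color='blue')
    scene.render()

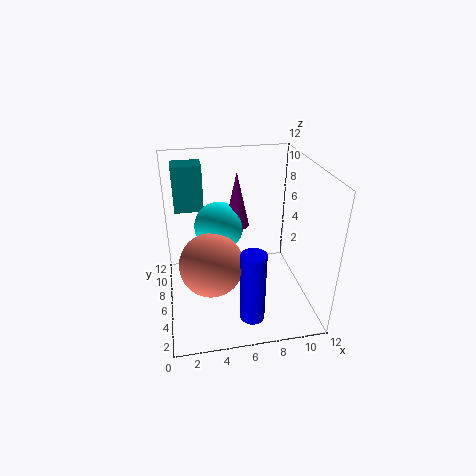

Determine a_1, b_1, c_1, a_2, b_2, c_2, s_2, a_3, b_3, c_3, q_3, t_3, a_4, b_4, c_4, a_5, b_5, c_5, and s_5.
a_1 = 4.5, b_1 = 6.5, c_1 = 7, a_2 = 6, b_2 = 6.5, c_2 = 7, s_2 = 1, a_3 = 1, b_3 = 8.5, c_3 = 7.5, q_3 = 2, t_3 = 4, a_4 = 3.5, b_4 = 4, c_4 = 5, a_5 = 6.5, b_5 = 2.5, c_5 = 0.5, s_5 = 1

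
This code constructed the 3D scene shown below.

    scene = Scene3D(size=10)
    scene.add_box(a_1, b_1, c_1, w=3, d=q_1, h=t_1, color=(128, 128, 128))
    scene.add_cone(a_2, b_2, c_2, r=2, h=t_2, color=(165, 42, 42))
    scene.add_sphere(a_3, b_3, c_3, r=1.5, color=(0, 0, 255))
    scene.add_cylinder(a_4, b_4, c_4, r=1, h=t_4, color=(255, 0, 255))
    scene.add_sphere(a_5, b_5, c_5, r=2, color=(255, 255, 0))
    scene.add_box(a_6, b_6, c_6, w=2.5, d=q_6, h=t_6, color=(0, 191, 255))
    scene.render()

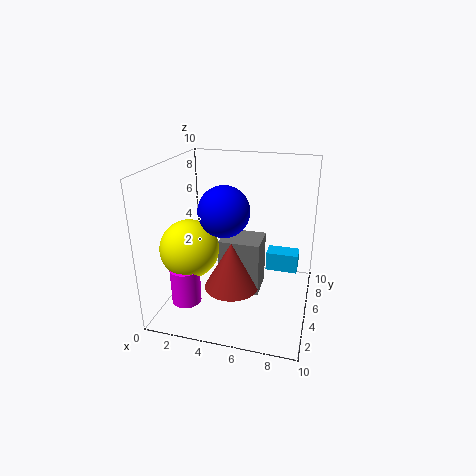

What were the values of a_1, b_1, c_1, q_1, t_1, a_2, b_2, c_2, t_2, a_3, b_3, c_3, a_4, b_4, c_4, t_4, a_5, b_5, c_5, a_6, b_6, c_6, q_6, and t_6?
a_1 = 3.5; b_1 = 5; c_1 = 0.5; q_1 = 2.5; t_1 = 4; a_2 = 4.5; b_2 = 5; c_2 = 1; t_2 = 3.5; a_3 = 5; b_3 = 2; c_3 = 8; a_4 = 2; b_4 = 2.5; c_4 = 1; t_4 = 2.5; a_5 = 2; b_5 = 3.5; c_5 = 4.5; a_6 = 6.5; b_6 = 8; c_6 = 1; q_6 = 1.5; t_6 = 1.5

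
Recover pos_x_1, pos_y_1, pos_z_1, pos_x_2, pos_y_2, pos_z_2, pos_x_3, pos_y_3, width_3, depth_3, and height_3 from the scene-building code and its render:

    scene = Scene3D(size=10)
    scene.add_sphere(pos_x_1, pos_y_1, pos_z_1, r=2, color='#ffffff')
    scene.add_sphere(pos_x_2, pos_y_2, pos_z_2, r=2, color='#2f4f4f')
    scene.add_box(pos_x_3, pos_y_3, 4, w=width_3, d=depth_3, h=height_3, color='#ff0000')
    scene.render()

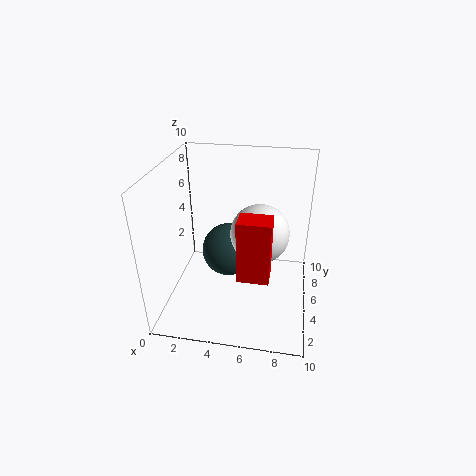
pos_x_1 = 6.5; pos_y_1 = 5; pos_z_1 = 5.5; pos_x_2 = 4; pos_y_2 = 6.5; pos_z_2 = 3; pos_x_3 = 5.5; pos_y_3 = 1.5; width_3 = 2; depth_3 = 1.5; height_3 = 4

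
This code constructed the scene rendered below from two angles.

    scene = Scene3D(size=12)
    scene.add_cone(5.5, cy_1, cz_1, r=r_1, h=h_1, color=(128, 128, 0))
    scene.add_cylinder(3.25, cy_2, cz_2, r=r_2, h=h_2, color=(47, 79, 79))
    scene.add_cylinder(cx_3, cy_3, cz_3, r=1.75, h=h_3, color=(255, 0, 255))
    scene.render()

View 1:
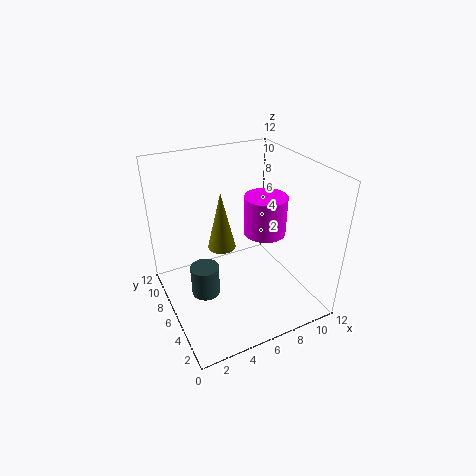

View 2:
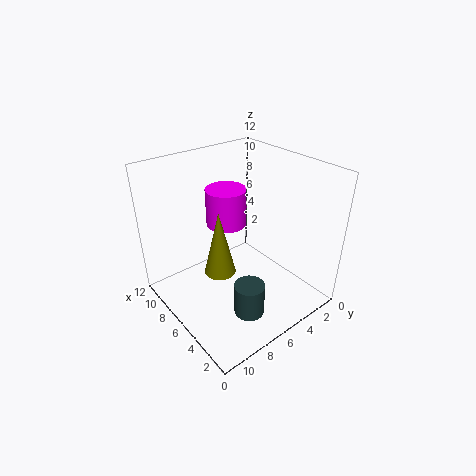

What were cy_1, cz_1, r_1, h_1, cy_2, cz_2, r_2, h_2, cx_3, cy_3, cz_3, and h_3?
cy_1 = 8.25; cz_1 = 4; r_1 = 1.25; h_1 = 5.25; cy_2 = 7; cz_2 = 0.5; r_2 = 1.25; h_2 = 2.75; cx_3 = 8.25; cy_3 = 5.5; cz_3 = 6.25; h_3 = 3.25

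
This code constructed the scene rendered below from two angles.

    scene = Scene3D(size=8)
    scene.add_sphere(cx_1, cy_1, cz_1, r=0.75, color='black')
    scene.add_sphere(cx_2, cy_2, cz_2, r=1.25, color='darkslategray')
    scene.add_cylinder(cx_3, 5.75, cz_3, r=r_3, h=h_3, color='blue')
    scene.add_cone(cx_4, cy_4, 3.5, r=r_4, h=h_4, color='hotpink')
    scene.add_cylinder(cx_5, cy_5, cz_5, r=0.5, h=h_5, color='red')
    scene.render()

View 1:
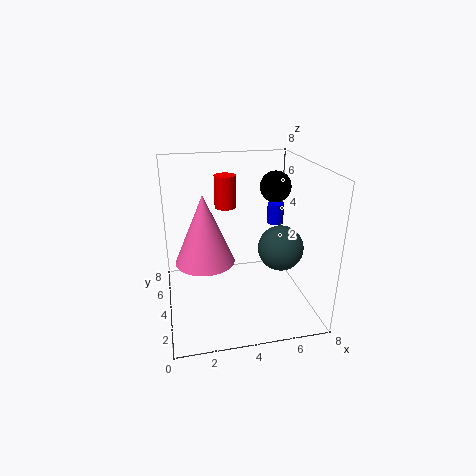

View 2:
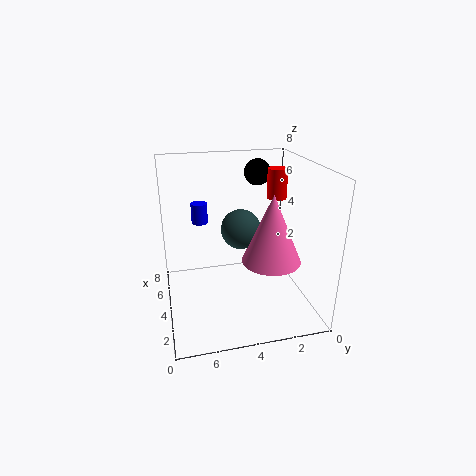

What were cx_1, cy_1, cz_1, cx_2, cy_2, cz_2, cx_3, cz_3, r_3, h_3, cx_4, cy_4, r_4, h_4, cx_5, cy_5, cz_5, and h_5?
cx_1 = 5.5; cy_1 = 2.5; cz_1 = 7.25; cx_2 = 6.25; cy_2 = 3.25; cz_2 = 3.5; cx_3 = 6.75; cz_3 = 4; r_3 = 0.5; h_3 = 1.25; cx_4 = 2; cy_4 = 2.75; r_4 = 1.5; h_4 = 3.5; cx_5 = 3; cy_5 = 2.25; cz_5 = 6.5; h_5 = 1.5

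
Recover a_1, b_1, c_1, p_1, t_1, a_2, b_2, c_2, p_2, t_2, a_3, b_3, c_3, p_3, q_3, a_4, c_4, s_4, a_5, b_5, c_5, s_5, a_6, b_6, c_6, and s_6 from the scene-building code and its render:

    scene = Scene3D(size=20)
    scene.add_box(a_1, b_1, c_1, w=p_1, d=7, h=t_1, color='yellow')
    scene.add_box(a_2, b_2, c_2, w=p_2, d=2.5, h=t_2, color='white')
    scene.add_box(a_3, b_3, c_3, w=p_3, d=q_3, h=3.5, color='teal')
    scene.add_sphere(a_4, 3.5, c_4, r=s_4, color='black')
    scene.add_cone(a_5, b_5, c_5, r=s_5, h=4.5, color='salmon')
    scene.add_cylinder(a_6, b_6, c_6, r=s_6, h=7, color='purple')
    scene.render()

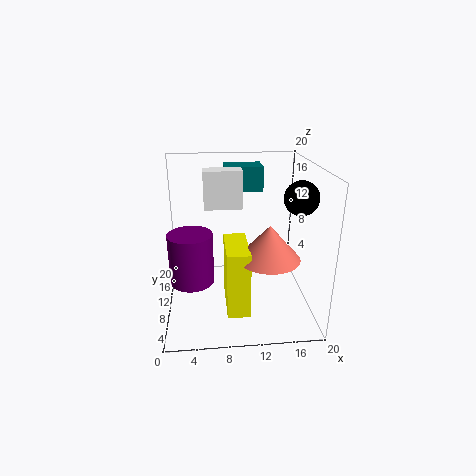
a_1 = 8
b_1 = 3.5
c_1 = 1.5
p_1 = 3
t_1 = 9
a_2 = 5.5
b_2 = 9
c_2 = 14.5
p_2 = 5
t_2 = 5
a_3 = 8.5
b_3 = 13.5
c_3 = 15.5
p_3 = 5.5
q_3 = 4
a_4 = 16.5
c_4 = 17.5
s_4 = 2
a_5 = 13.5
b_5 = 5.5
c_5 = 9
s_5 = 4
a_6 = 3.5
b_6 = 8.5
c_6 = 4.5
s_6 = 3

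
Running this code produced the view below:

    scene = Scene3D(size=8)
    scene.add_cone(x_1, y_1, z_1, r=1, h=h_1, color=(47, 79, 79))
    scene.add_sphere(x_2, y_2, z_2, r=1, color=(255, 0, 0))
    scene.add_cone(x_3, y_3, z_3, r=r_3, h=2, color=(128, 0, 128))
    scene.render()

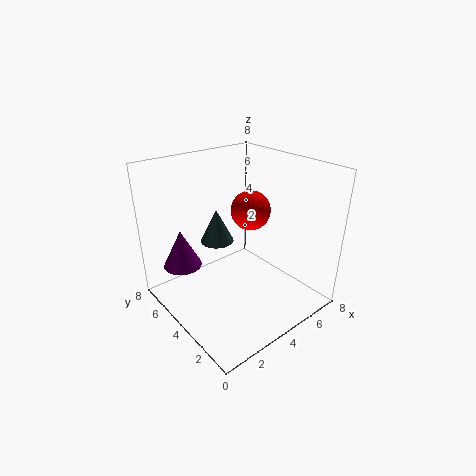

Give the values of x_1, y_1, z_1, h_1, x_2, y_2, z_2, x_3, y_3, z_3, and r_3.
x_1 = 4; y_1 = 6; z_1 = 3; h_1 = 2; x_2 = 4; y_2 = 3; z_2 = 6; x_3 = 1; y_3 = 5; z_3 = 3; r_3 = 1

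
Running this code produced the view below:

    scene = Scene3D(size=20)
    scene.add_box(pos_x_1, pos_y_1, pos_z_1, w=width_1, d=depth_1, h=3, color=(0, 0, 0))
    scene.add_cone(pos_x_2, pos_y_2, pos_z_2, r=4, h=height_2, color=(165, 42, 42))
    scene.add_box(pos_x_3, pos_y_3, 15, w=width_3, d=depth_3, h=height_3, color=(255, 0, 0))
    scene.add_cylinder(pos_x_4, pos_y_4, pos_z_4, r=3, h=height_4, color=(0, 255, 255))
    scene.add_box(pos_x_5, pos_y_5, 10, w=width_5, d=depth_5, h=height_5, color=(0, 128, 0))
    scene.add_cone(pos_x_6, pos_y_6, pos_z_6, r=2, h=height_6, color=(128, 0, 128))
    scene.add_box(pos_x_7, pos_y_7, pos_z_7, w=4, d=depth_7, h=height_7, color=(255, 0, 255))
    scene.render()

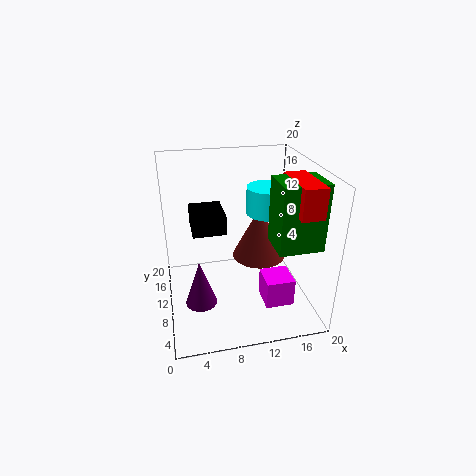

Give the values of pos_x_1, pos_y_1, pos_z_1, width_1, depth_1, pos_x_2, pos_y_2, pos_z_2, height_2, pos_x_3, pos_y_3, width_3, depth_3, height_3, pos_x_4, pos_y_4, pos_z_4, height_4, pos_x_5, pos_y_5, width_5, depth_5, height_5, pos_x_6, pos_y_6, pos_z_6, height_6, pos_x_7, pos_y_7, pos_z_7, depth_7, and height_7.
pos_x_1 = 4; pos_y_1 = 13; pos_z_1 = 9; width_1 = 5; depth_1 = 6; pos_x_2 = 14; pos_y_2 = 13; pos_z_2 = 5; height_2 = 8; pos_x_3 = 16; pos_y_3 = 3; width_3 = 3; depth_3 = 7; height_3 = 4; pos_x_4 = 15; pos_y_4 = 13; pos_z_4 = 12; height_4 = 4; pos_x_5 = 14; pos_y_5 = 4; width_5 = 6; depth_5 = 5; height_5 = 9; pos_x_6 = 4; pos_y_6 = 5; pos_z_6 = 4; height_6 = 6; pos_x_7 = 13; pos_y_7 = 5; pos_z_7 = 1; depth_7 = 4; height_7 = 4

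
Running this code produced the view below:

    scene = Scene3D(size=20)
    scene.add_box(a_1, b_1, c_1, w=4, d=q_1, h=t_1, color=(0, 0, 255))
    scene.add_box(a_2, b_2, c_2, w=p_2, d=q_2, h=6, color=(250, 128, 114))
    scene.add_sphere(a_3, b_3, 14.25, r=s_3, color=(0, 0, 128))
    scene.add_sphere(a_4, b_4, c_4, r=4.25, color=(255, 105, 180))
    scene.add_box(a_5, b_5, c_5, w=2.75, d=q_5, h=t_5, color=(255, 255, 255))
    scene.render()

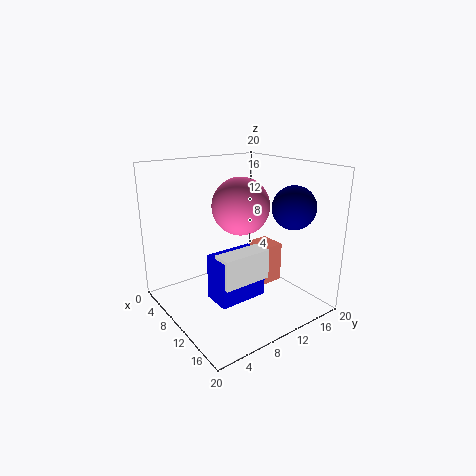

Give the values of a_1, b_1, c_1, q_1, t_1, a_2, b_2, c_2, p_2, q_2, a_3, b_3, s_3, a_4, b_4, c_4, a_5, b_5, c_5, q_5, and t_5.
a_1 = 9
b_1 = 5.5
c_1 = 1.75
q_1 = 7
t_1 = 6.5
a_2 = 6.75
b_2 = 14.5
c_2 = 1.5
p_2 = 4
q_2 = 3.25
a_3 = 14.25
b_3 = 16.25
s_3 = 3
a_4 = 7.25
b_4 = 12.5
c_4 = 13.5
a_5 = 10.75
b_5 = 5.75
c_5 = 4.5
q_5 = 7
t_5 = 4.25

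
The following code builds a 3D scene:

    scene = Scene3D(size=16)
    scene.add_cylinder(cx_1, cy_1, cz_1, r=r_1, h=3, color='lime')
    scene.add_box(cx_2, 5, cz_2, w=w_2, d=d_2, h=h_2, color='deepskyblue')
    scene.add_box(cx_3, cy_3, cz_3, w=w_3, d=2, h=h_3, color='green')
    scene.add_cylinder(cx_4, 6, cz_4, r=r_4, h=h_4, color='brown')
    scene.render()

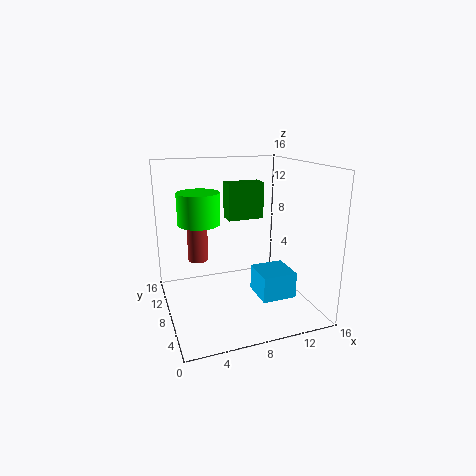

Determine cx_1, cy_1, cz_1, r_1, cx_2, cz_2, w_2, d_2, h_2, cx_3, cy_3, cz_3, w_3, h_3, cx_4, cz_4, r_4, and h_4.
cx_1 = 3; cy_1 = 5; cz_1 = 11; r_1 = 2; cx_2 = 10; cz_2 = 1; w_2 = 4; d_2 = 4; h_2 = 3; cx_3 = 7; cy_3 = 8; cz_3 = 10; w_3 = 4; h_3 = 4; cx_4 = 3; cz_4 = 7; r_4 = 1; h_4 = 7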